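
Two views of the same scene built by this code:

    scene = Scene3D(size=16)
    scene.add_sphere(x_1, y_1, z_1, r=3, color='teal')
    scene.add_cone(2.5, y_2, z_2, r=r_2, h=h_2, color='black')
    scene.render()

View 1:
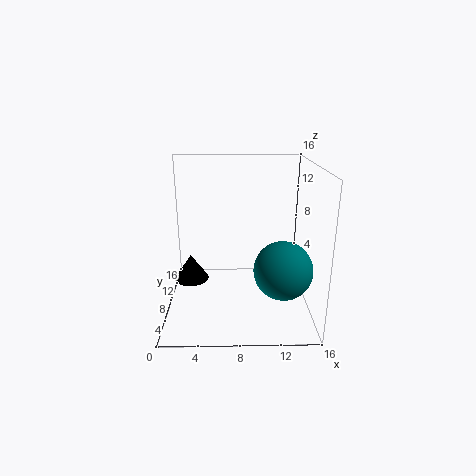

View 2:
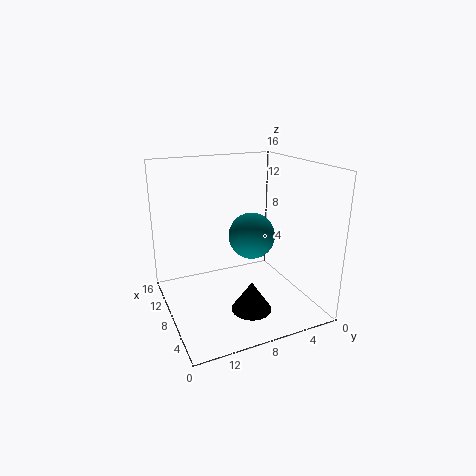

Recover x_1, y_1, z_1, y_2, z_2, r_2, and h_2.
x_1 = 12.5
y_1 = 4
z_1 = 6
y_2 = 9
z_2 = 2.5
r_2 = 2
h_2 = 3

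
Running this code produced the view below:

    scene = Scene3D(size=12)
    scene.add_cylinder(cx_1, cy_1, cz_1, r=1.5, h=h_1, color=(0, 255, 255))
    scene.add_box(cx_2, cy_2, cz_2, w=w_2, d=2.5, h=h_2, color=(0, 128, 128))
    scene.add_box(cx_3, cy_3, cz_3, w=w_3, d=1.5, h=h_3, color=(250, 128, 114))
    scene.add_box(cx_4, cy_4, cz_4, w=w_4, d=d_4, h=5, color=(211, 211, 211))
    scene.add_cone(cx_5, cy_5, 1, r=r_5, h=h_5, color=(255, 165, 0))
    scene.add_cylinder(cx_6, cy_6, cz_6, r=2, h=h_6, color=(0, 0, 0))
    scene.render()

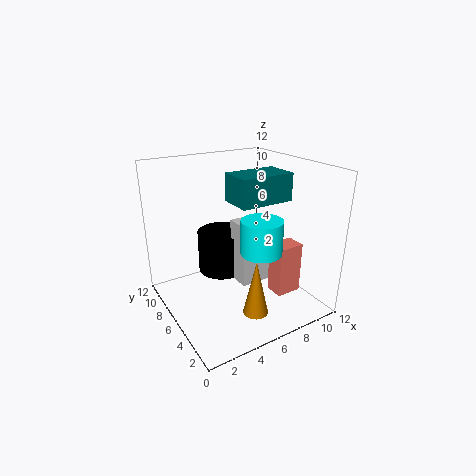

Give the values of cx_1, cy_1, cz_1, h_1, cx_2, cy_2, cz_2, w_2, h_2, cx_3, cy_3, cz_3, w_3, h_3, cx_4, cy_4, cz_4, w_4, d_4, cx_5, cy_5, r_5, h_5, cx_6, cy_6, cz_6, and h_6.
cx_1 = 5.5
cy_1 = 2
cz_1 = 6.5
h_1 = 2.5
cx_2 = 4
cy_2 = 2
cz_2 = 10
w_2 = 4
h_2 = 2
cx_3 = 7
cy_3 = 1.5
cz_3 = 2.5
w_3 = 2
h_3 = 4
cx_4 = 5
cy_4 = 3.5
cz_4 = 3
w_4 = 2.5
d_4 = 2
cx_5 = 5.5
cy_5 = 2.5
r_5 = 1
h_5 = 4.5
cx_6 = 5
cy_6 = 7
cz_6 = 3
h_6 = 3.5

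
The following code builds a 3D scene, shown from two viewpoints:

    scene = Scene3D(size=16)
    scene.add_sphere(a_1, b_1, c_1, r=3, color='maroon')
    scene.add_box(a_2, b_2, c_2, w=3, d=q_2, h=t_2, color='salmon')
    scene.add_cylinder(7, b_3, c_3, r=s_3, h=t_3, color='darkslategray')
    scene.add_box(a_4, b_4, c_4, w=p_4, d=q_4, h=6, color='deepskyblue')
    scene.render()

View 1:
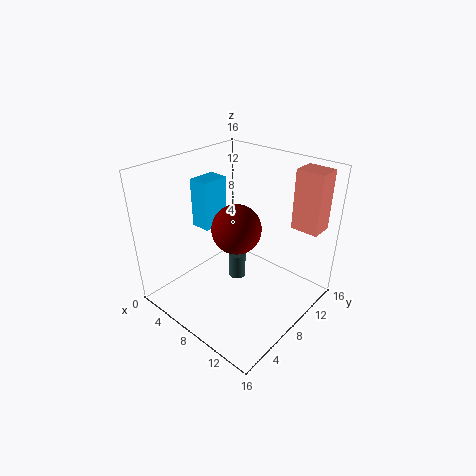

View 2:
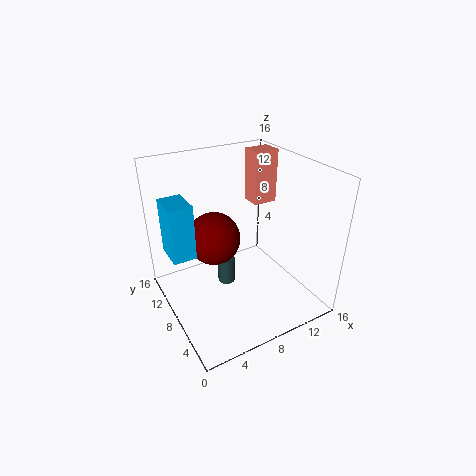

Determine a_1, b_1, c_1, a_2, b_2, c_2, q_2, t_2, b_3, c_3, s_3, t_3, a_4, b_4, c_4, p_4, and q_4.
a_1 = 6, b_1 = 10, c_1 = 7.5, a_2 = 12.5, b_2 = 11.5, c_2 = 9.5, q_2 = 2.5, t_2 = 6.5, b_3 = 9, c_3 = 2, s_3 = 1, t_3 = 3, a_4 = 0.5, b_4 = 8, c_4 = 7, p_4 = 2.5, q_4 = 3.5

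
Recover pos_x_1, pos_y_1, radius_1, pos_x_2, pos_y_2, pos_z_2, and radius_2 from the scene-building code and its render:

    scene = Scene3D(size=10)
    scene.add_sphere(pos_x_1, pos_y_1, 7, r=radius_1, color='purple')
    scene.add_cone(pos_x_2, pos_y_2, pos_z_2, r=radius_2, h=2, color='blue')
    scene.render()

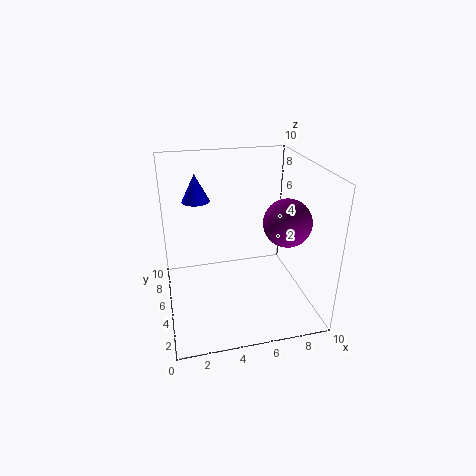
pos_x_1 = 7.5, pos_y_1 = 2.5, radius_1 = 1.5, pos_x_2 = 2.5, pos_y_2 = 7.5, pos_z_2 = 7, radius_2 = 1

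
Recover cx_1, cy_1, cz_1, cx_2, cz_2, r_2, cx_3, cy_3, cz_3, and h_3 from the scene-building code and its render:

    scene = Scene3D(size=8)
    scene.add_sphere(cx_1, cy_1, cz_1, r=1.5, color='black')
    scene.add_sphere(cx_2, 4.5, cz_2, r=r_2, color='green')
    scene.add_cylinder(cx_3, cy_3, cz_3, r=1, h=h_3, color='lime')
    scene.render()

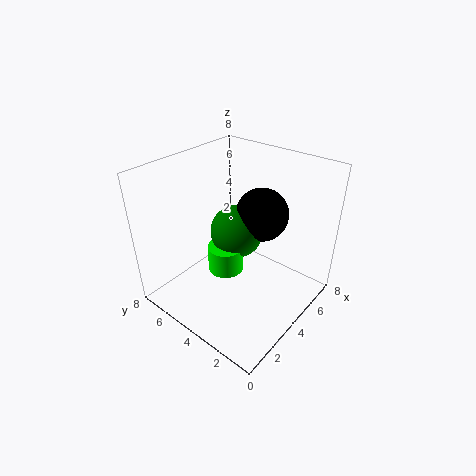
cx_1 = 5.5
cy_1 = 3.5
cz_1 = 5
cx_2 = 4.5
cz_2 = 4
r_2 = 1.5
cx_3 = 3.5
cy_3 = 4.5
cz_3 = 2
h_3 = 1.5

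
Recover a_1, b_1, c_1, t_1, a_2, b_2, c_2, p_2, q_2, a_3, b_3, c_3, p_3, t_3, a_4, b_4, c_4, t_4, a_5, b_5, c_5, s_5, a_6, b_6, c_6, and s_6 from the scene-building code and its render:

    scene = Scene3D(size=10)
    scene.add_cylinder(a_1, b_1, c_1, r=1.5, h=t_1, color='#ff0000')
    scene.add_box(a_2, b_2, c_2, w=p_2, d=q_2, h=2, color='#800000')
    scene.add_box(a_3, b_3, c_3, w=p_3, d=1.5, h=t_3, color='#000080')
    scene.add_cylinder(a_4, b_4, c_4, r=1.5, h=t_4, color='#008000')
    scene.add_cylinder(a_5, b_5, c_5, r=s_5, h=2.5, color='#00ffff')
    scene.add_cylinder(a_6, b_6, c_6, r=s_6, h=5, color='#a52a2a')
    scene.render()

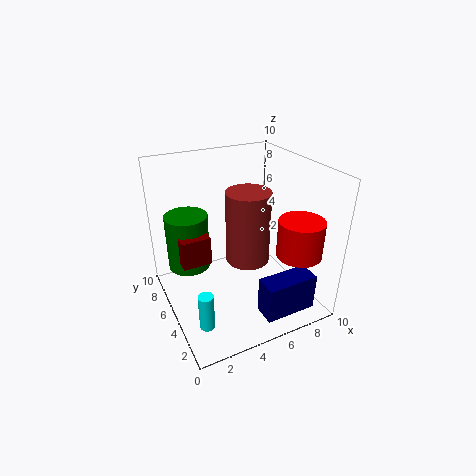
a_1 = 8; b_1 = 2; c_1 = 4.5; t_1 = 2.5; a_2 = 1; b_2 = 5; c_2 = 3.5; p_2 = 2; q_2 = 1; a_3 = 5; b_3 = 0.5; c_3 = 1; p_3 = 3.5; t_3 = 2.5; a_4 = 2; b_4 = 7; c_4 = 2.5; t_4 = 4; a_5 = 1.5; b_5 = 2.5; c_5 = 0.5; s_5 = 0.5; a_6 = 5.5; b_6 = 4.5; c_6 = 3.5; s_6 = 1.5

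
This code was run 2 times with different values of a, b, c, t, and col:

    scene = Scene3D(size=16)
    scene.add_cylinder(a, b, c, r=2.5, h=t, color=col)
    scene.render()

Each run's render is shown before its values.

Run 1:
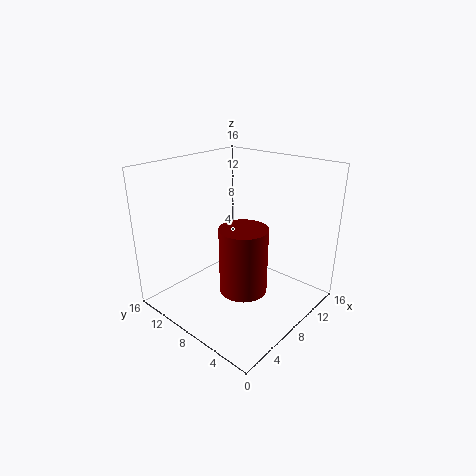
a = 6
b = 5.5
c = 3.5
t = 7
col = 'maroon'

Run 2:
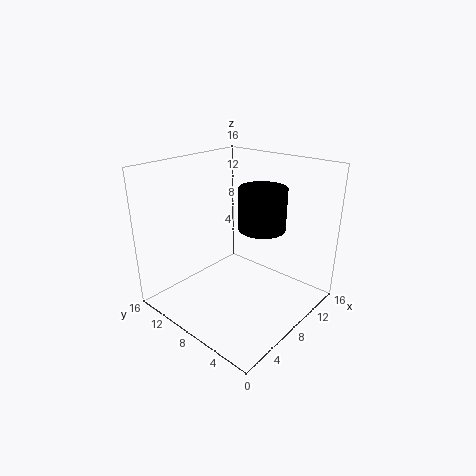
a = 9
b = 5.5
c = 9.5
t = 4.5
col = 'black'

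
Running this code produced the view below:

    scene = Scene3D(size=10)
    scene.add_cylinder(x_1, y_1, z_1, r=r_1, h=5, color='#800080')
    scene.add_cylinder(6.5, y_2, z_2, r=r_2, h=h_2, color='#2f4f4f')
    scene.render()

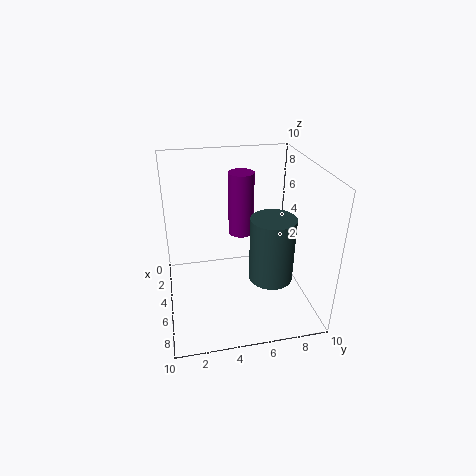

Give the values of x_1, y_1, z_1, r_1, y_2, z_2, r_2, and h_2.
x_1 = 1.5, y_1 = 6, z_1 = 3.5, r_1 = 1, y_2 = 7, z_2 = 2.5, r_2 = 1.5, h_2 = 4.5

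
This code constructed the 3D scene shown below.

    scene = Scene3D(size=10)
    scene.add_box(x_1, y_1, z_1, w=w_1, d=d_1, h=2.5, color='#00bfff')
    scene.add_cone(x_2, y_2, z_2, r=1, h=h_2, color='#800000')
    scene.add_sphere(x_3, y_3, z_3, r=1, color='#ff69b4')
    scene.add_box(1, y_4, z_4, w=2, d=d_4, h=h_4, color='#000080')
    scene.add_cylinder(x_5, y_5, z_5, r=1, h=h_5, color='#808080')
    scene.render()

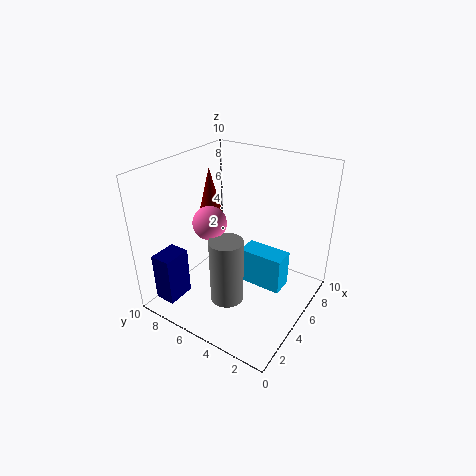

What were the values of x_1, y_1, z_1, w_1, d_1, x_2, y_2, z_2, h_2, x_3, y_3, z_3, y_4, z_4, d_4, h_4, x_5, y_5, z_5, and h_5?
x_1 = 4.5, y_1 = 1.5, z_1 = 2, w_1 = 1.5, d_1 = 3, x_2 = 6.5, y_2 = 8.5, z_2 = 5, h_2 = 4, x_3 = 2, y_3 = 5, z_3 = 7.5, y_4 = 8, z_4 = 0.5, d_4 = 1.5, h_4 = 3.5, x_5 = 1.5, y_5 = 3.5, z_5 = 3, h_5 = 4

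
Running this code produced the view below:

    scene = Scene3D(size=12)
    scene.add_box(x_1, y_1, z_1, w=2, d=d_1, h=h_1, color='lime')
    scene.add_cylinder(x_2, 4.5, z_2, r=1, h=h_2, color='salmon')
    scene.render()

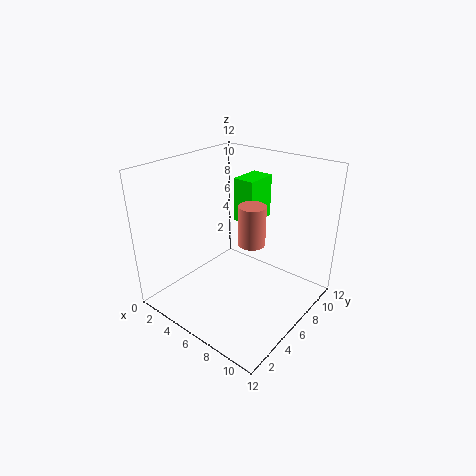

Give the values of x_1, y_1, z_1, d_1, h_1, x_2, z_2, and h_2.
x_1 = 3.5, y_1 = 8.5, z_1 = 6, d_1 = 3, h_1 = 4, x_2 = 8.5, z_2 = 7, h_2 = 3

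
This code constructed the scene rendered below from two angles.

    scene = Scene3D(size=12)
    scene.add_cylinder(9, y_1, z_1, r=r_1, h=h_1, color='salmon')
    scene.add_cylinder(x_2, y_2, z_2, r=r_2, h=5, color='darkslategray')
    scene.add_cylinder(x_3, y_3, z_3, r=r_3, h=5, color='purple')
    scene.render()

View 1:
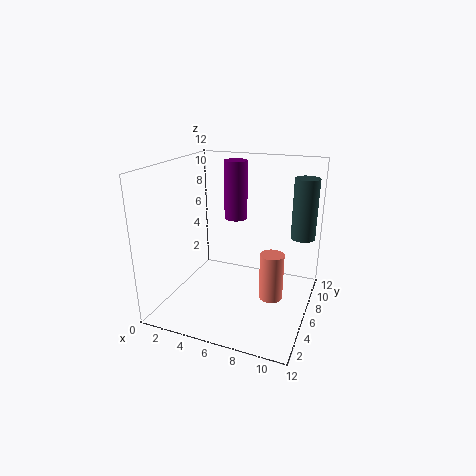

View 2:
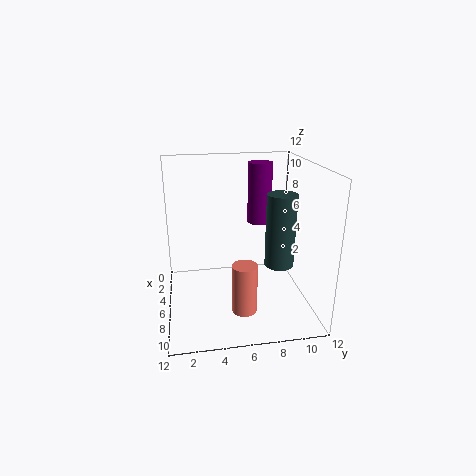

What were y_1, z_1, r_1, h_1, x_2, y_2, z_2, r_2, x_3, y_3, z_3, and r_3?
y_1 = 6
z_1 = 1
r_1 = 1
h_1 = 4
x_2 = 11
y_2 = 8
z_2 = 6
r_2 = 1
x_3 = 5
y_3 = 8
z_3 = 7
r_3 = 1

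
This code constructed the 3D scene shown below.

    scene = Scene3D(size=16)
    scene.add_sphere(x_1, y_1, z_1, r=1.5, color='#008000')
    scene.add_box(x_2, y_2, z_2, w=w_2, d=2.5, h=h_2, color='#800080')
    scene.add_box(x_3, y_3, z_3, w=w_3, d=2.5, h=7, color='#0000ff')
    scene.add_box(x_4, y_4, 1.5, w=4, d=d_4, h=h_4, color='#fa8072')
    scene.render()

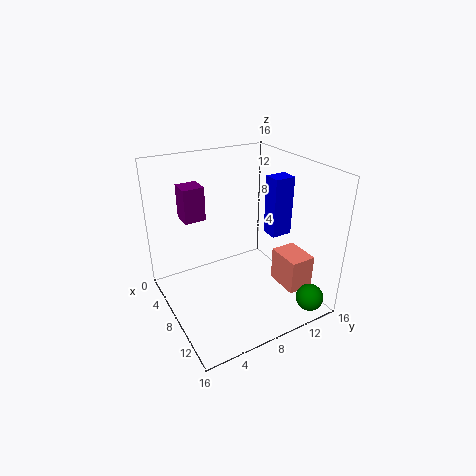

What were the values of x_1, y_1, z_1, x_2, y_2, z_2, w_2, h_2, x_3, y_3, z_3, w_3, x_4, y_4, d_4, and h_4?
x_1 = 14.5; y_1 = 13.5; z_1 = 2; x_2 = 1.5; y_2 = 3.5; z_2 = 9; w_2 = 2.5; h_2 = 4; x_3 = 6.5; y_3 = 12.5; z_3 = 7; w_3 = 2; x_4 = 8.5; y_4 = 12.5; d_4 = 3; h_4 = 4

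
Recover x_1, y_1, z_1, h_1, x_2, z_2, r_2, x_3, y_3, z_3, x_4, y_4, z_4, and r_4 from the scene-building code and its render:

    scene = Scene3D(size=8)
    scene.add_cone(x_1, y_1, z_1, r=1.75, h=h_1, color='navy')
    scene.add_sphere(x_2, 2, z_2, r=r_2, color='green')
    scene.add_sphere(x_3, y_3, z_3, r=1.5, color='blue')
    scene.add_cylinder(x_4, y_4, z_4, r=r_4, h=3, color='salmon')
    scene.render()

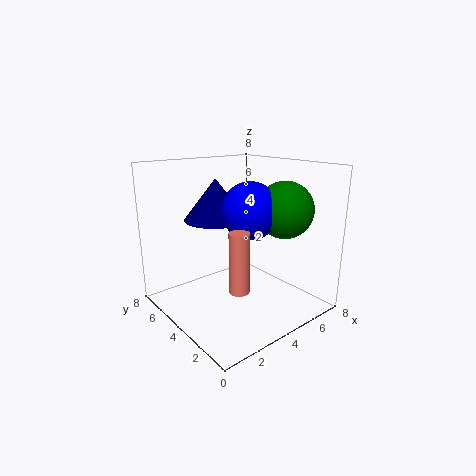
x_1 = 3.25
y_1 = 5
z_1 = 5
h_1 = 2.25
x_2 = 5.5
z_2 = 5.75
r_2 = 1.5
x_3 = 4
y_3 = 3
z_3 = 5.75
x_4 = 2.25
y_4 = 1.75
z_4 = 2.25
r_4 = 0.5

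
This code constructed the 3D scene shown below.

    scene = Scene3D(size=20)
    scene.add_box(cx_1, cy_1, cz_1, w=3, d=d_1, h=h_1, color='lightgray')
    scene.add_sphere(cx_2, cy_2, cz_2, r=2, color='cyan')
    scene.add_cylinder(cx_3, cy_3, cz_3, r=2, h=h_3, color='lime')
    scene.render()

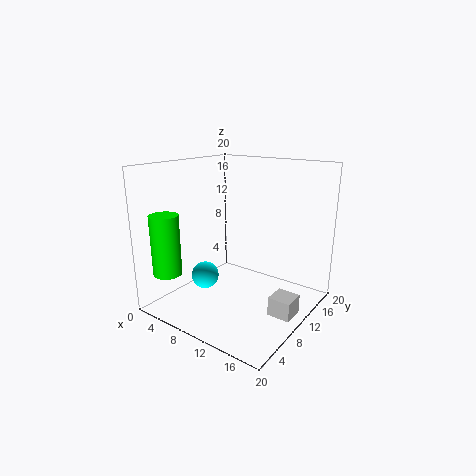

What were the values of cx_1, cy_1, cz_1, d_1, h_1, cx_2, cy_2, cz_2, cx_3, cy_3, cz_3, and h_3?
cx_1 = 16.5, cy_1 = 7.5, cz_1 = 1.5, d_1 = 3, h_1 = 2.5, cx_2 = 5, cy_2 = 8.5, cz_2 = 3.5, cx_3 = 2.5, cy_3 = 3.5, cz_3 = 5, h_3 = 8.5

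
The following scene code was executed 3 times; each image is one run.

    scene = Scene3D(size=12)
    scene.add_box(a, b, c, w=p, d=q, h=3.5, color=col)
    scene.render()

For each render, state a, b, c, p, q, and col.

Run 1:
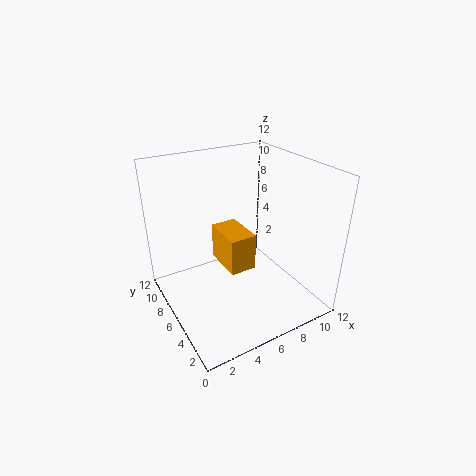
a = 6
b = 7
c = 1.5
p = 2.5
q = 4
col = 'orange'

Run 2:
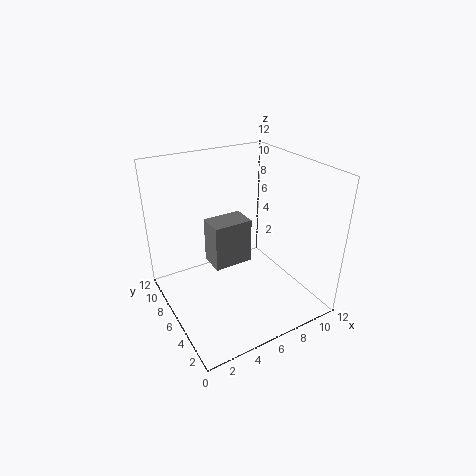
a = 3
b = 4
c = 5
p = 3
q = 2
col = 'gray'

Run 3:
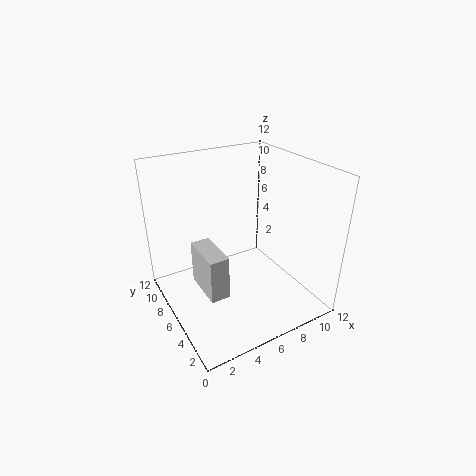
a = 2
b = 3
c = 3
p = 1.5
q = 3.5
col = 'lightgray'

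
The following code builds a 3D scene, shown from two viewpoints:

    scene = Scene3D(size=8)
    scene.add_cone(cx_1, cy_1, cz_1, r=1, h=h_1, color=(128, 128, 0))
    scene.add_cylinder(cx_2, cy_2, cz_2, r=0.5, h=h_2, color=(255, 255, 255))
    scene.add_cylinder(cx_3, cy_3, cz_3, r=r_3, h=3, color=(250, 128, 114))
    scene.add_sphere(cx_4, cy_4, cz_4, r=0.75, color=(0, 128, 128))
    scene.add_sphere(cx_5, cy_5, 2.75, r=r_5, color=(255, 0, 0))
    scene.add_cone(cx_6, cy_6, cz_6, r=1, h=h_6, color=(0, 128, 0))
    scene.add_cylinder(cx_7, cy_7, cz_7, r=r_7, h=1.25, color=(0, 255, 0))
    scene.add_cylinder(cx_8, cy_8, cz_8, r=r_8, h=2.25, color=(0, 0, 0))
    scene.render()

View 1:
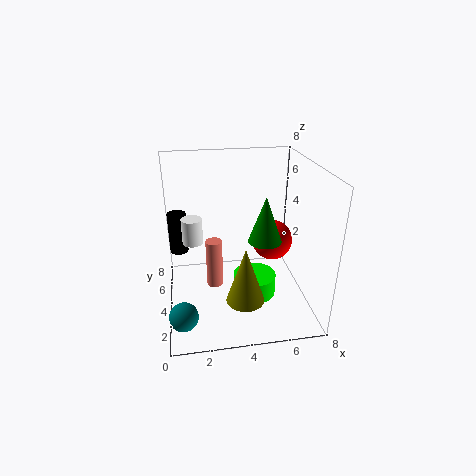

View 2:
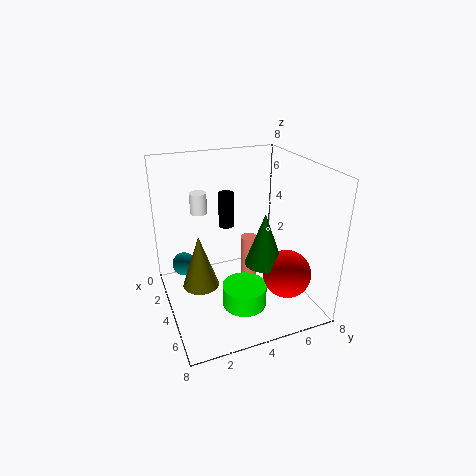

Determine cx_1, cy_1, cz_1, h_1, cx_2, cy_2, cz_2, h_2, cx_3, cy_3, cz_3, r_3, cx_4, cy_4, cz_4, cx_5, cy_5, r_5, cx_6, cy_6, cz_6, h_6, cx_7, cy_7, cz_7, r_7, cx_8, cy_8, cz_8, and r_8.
cx_1 = 4; cy_1 = 1.75; cz_1 = 1.5; h_1 = 3; cx_2 = 1.5; cy_2 = 2.5; cz_2 = 4.75; h_2 = 1.25; cx_3 = 2.75; cy_3 = 5.25; cz_3 = 0.25; r_3 = 0.5; cx_4 = 0.75; cy_4 = 1.5; cz_4 = 1; cx_5 = 6.5; cy_5 = 5.75; r_5 = 1.25; cx_6 = 5.75; cy_6 = 4.75; cz_6 = 3.25; h_6 = 2.75; cx_7 = 5; cy_7 = 4; cz_7 = 0.25; r_7 = 1.25; cx_8 = 0.75; cy_8 = 4.5; cz_8 = 3.25; r_8 = 0.5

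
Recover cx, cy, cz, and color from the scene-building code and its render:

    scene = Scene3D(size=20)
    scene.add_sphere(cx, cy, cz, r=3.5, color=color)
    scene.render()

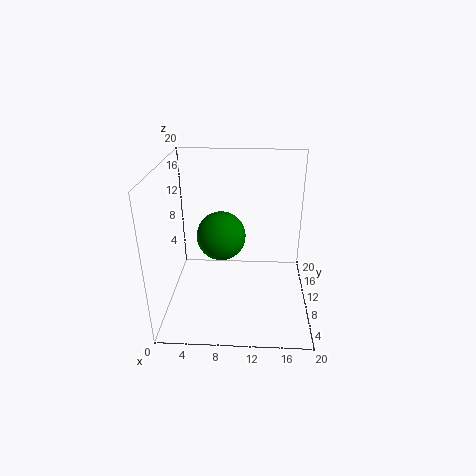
cx = 7.5, cy = 11.5, cz = 9.5, color = 'green'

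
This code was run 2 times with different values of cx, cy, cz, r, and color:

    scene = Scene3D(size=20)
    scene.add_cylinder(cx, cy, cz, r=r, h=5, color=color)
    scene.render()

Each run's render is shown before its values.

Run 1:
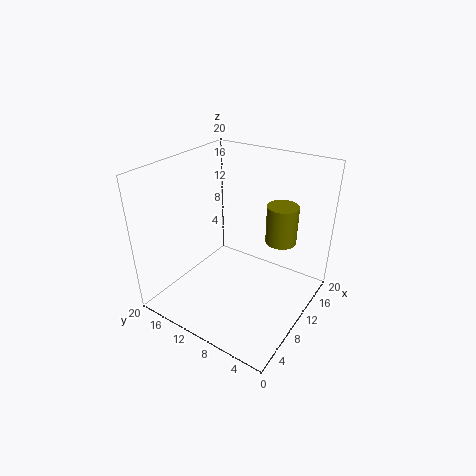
cx = 11, cy = 4, cz = 11, r = 2, color = 'olive'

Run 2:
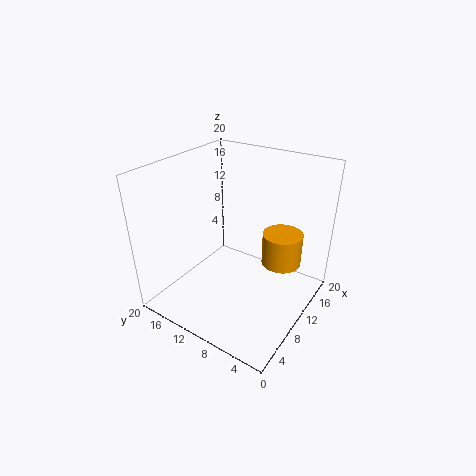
cx = 16, cy = 6, cz = 4, r = 3, color = 'orange'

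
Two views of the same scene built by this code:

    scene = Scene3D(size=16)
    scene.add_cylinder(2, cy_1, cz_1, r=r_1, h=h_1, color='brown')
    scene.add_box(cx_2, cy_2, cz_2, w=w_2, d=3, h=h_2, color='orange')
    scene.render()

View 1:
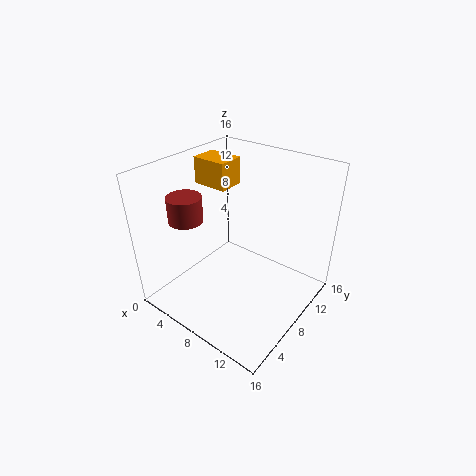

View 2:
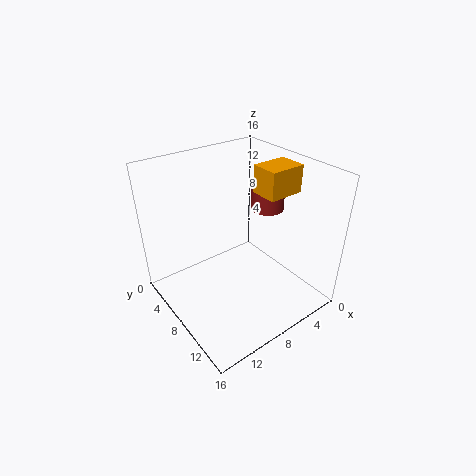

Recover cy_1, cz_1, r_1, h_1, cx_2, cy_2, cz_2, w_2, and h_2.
cy_1 = 6, cz_1 = 9, r_1 = 2, h_1 = 3, cx_2 = 2, cy_2 = 8, cz_2 = 13, w_2 = 4, h_2 = 3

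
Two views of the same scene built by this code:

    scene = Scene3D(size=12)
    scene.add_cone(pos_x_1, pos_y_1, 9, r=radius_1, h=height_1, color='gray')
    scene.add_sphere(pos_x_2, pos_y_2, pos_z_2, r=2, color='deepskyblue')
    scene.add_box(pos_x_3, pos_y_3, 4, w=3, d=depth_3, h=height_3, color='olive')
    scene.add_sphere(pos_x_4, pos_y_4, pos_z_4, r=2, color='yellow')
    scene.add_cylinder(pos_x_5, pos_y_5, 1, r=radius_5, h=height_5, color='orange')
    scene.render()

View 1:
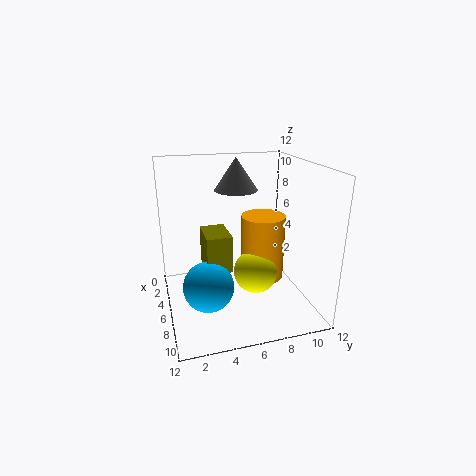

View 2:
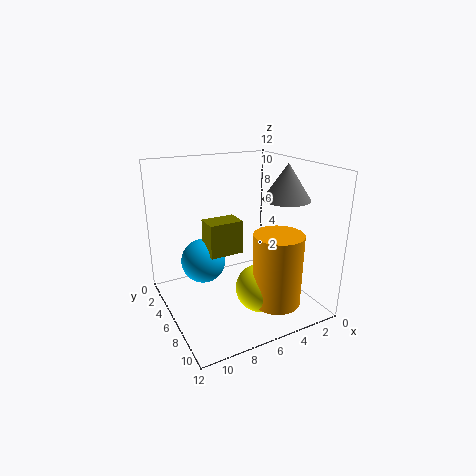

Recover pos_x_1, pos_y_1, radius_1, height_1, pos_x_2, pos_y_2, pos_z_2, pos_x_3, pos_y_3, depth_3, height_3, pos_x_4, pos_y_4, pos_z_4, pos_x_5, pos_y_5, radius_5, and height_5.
pos_x_1 = 2
pos_y_1 = 7
radius_1 = 2
height_1 = 3
pos_x_2 = 8
pos_y_2 = 3
pos_z_2 = 3
pos_x_3 = 5
pos_y_3 = 3
depth_3 = 2
height_3 = 3
pos_x_4 = 5
pos_y_4 = 8
pos_z_4 = 2
pos_x_5 = 4
pos_y_5 = 9
radius_5 = 2
height_5 = 6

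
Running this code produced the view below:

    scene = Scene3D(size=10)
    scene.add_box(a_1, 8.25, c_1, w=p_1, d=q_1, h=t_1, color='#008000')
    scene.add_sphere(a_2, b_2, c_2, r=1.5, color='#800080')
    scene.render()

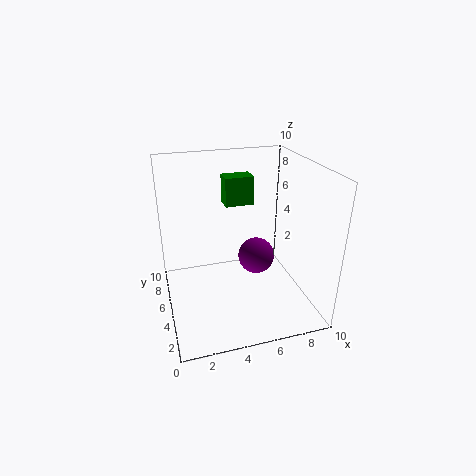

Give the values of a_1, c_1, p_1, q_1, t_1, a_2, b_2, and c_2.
a_1 = 5; c_1 = 6; p_1 = 2.25; q_1 = 1.5; t_1 = 2.25; a_2 = 7.5; b_2 = 8; c_2 = 1.5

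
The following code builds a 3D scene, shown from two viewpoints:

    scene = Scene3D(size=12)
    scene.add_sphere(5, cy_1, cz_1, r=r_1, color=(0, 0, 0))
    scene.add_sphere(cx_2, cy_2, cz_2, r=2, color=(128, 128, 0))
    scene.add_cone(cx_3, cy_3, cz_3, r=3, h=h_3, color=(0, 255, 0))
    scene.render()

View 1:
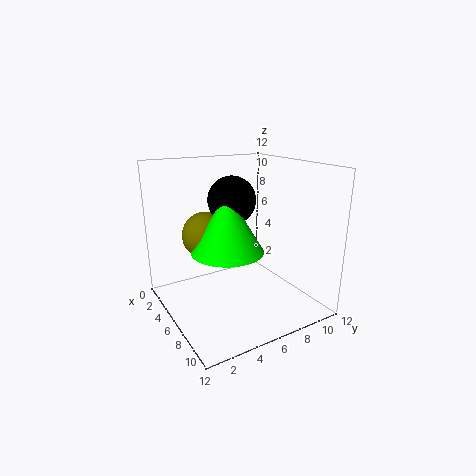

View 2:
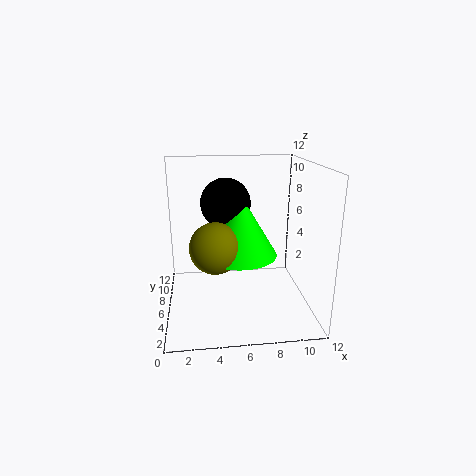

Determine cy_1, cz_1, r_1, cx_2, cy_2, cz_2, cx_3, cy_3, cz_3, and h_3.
cy_1 = 6; cz_1 = 9; r_1 = 2; cx_2 = 4; cy_2 = 4; cz_2 = 6; cx_3 = 6; cy_3 = 5; cz_3 = 5; h_3 = 5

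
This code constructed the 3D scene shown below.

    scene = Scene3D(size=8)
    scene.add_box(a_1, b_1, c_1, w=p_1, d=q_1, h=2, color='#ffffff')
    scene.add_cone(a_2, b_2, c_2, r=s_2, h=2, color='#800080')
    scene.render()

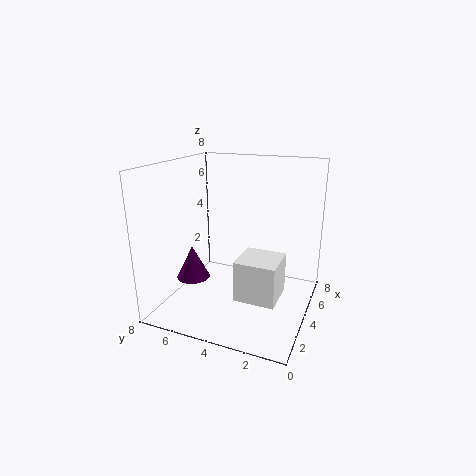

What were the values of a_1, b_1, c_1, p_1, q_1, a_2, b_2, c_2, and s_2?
a_1 = 1, b_1 = 1, c_1 = 2, p_1 = 2, q_1 = 2, a_2 = 4, b_2 = 7, c_2 = 1, s_2 = 1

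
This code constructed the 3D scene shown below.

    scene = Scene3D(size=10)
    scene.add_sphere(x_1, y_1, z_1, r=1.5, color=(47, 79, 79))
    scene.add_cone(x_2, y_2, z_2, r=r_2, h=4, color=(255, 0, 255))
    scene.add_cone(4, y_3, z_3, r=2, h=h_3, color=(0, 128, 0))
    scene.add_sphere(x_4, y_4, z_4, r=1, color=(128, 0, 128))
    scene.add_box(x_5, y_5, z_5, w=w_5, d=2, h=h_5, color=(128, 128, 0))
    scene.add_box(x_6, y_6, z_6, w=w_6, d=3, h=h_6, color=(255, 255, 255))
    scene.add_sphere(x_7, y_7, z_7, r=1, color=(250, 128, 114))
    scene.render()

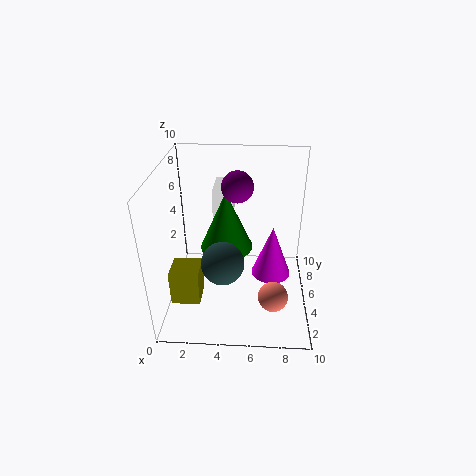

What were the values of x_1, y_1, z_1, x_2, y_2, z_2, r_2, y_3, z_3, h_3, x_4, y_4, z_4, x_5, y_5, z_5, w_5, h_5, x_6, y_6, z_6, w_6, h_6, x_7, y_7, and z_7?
x_1 = 4
y_1 = 4
z_1 = 3.5
x_2 = 7.5
y_2 = 6.5
z_2 = 1
r_2 = 1.5
y_3 = 7
z_3 = 3
h_3 = 4.5
x_4 = 5
y_4 = 4.5
z_4 = 9
x_5 = 0.5
y_5 = 2.5
z_5 = 1
w_5 = 2
h_5 = 2.5
x_6 = 3
y_6 = 7
z_6 = 5.5
w_6 = 1.5
h_6 = 2
x_7 = 7.5
y_7 = 2.5
z_7 = 2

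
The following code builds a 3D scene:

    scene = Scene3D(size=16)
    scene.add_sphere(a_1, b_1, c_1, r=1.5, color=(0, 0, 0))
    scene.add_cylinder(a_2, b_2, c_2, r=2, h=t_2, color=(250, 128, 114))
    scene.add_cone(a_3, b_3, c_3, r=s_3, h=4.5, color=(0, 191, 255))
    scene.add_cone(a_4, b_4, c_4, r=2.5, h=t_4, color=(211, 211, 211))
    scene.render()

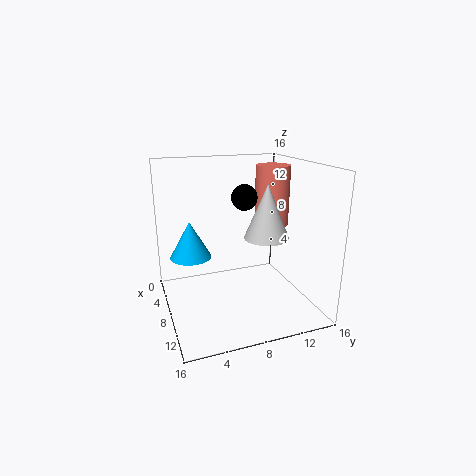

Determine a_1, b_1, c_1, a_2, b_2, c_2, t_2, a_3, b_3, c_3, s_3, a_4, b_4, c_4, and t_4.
a_1 = 6; b_1 = 9.5; c_1 = 12; a_2 = 6; b_2 = 13; c_2 = 8.5; t_2 = 7; a_3 = 3.5; b_3 = 3.5; c_3 = 4.5; s_3 = 2.5; a_4 = 9; b_4 = 11; c_4 = 8; t_4 = 6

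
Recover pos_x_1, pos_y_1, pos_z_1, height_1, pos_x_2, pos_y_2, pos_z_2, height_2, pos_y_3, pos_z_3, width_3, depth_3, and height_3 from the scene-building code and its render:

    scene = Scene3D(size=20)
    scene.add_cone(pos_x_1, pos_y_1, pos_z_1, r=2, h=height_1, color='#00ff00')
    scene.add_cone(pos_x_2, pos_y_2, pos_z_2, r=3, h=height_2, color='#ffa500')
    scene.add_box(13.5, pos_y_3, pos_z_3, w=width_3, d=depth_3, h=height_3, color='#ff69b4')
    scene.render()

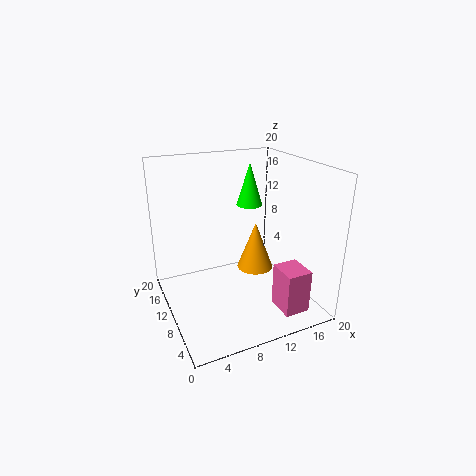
pos_x_1 = 14.5, pos_y_1 = 15.5, pos_z_1 = 12.5, height_1 = 6.5, pos_x_2 = 16, pos_y_2 = 16, pos_z_2 = 1, height_2 = 8, pos_y_3 = 2, pos_z_3 = 1, width_3 = 3.5, depth_3 = 4, height_3 = 6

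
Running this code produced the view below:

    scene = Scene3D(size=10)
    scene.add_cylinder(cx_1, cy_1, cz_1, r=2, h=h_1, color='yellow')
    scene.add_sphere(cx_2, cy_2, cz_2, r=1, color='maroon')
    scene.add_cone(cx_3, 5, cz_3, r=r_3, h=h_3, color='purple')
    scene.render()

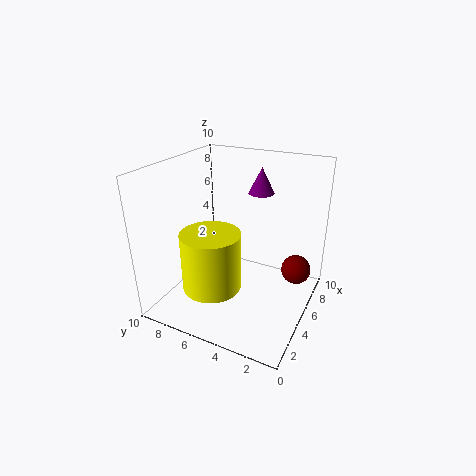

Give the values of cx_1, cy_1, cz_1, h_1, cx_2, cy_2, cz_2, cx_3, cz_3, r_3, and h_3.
cx_1 = 3; cy_1 = 6; cz_1 = 2; h_1 = 4; cx_2 = 6; cy_2 = 1; cz_2 = 3; cx_3 = 9; cz_3 = 7; r_3 = 1; h_3 = 2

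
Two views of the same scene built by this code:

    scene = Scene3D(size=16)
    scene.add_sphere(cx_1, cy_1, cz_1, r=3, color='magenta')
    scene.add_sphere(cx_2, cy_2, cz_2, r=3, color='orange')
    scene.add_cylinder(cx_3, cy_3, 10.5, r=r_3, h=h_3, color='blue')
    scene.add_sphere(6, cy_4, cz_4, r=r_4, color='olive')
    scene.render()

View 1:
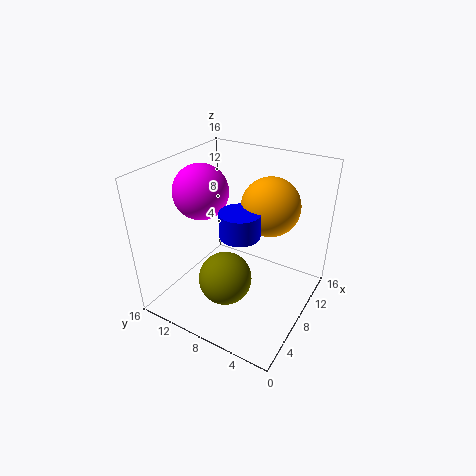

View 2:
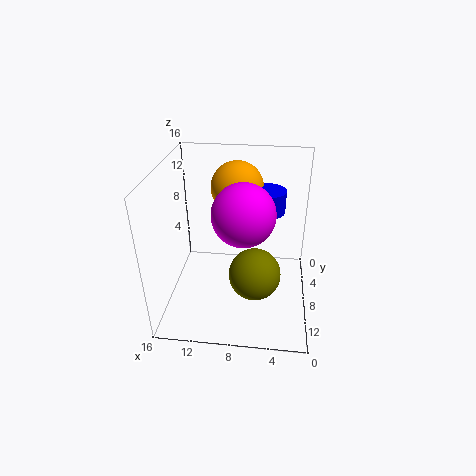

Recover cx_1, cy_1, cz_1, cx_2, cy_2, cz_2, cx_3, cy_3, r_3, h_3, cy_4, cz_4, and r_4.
cx_1 = 7, cy_1 = 12, cz_1 = 13, cx_2 = 8.5, cy_2 = 4.5, cz_2 = 12.5, cx_3 = 5, cy_3 = 6, r_3 = 2, h_3 = 2.5, cy_4 = 8.5, cz_4 = 3.5, r_4 = 3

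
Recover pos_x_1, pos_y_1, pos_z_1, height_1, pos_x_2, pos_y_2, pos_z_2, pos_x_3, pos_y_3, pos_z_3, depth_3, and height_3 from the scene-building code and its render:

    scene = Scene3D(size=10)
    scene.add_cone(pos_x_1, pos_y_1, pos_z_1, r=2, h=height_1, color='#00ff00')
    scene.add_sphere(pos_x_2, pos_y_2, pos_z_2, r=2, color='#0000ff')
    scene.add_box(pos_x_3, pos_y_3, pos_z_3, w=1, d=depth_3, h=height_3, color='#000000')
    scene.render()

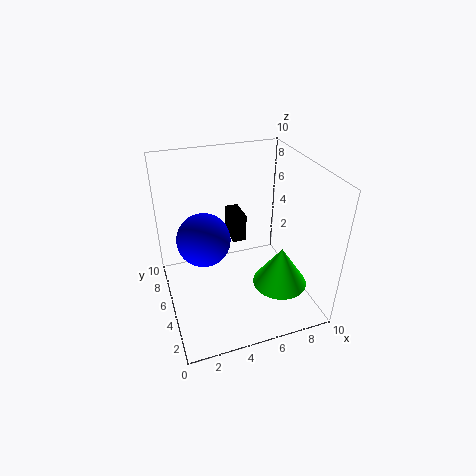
pos_x_1 = 8; pos_y_1 = 4; pos_z_1 = 1; height_1 = 3; pos_x_2 = 3; pos_y_2 = 7; pos_z_2 = 4; pos_x_3 = 5; pos_y_3 = 6; pos_z_3 = 4; depth_3 = 2; height_3 = 2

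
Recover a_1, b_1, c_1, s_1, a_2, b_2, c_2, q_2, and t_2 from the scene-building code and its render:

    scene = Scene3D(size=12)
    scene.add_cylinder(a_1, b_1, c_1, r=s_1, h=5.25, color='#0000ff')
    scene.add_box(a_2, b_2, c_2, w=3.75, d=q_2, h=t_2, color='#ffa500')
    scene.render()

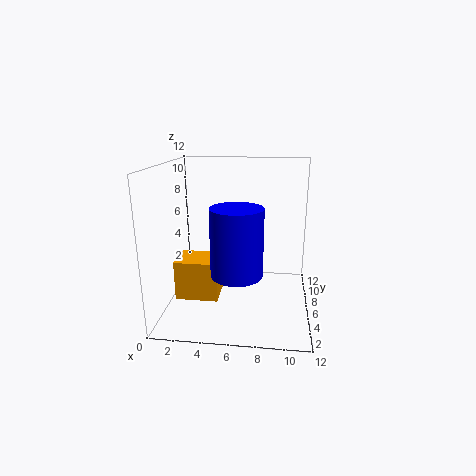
a_1 = 6.25
b_1 = 3.25
c_1 = 4
s_1 = 2
a_2 = 0.5
b_2 = 5.25
c_2 = 0.25
q_2 = 3
t_2 = 3.5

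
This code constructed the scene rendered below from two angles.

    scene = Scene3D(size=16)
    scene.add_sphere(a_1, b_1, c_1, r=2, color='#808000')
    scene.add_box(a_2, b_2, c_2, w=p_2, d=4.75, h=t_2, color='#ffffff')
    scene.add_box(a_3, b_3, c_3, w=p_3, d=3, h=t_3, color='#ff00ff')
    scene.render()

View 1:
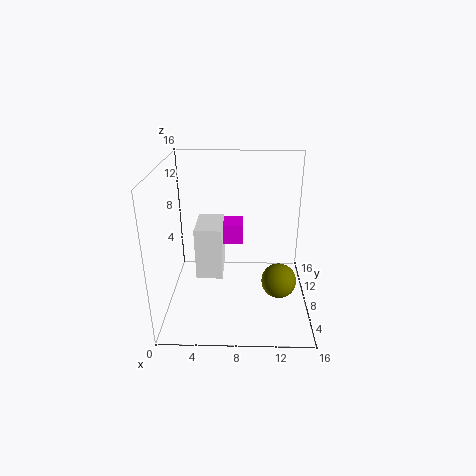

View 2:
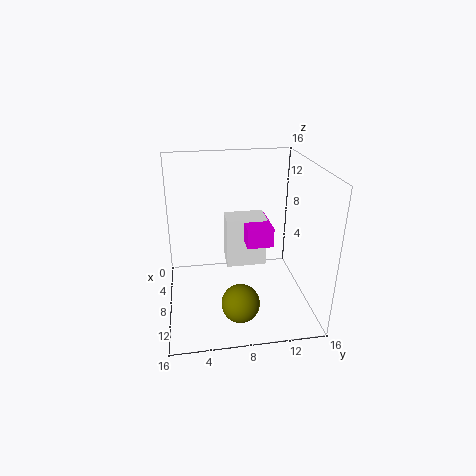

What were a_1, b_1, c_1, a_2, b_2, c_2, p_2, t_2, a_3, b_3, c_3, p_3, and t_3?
a_1 = 12.75
b_1 = 7.5
c_1 = 2.75
a_2 = 3.25
b_2 = 7
c_2 = 3.25
p_2 = 3
t_2 = 6
a_3 = 3.25
b_3 = 9
c_3 = 6.75
p_3 = 5.25
t_3 = 2.25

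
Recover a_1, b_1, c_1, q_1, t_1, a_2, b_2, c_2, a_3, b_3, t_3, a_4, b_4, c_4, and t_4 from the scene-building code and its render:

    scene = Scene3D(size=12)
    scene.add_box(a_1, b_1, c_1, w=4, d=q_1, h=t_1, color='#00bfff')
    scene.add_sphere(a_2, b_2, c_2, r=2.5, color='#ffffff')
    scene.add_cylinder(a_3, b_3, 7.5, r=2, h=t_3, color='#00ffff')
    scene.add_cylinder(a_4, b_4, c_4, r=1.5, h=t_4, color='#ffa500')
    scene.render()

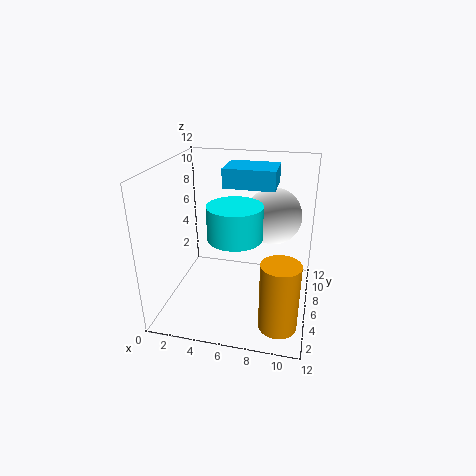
a_1 = 5; b_1 = 5; c_1 = 10.5; q_1 = 3; t_1 = 1.5; a_2 = 8.5; b_2 = 9; c_2 = 7; a_3 = 6.5; b_3 = 3; t_3 = 2.5; a_4 = 10; b_4 = 2.5; c_4 = 0.5; t_4 = 5.5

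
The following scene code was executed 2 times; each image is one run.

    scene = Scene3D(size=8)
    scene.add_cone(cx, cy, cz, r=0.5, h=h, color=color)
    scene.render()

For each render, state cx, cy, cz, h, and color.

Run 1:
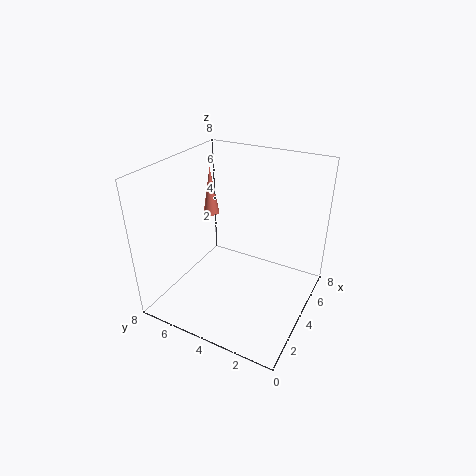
cx = 6; cy = 7; cz = 4; h = 3; color = 'salmon'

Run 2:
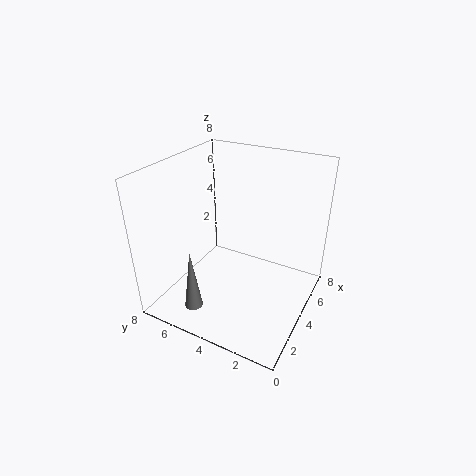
cx = 1.5; cy = 5.5; cz = 0.5; h = 3.5; color = 'gray'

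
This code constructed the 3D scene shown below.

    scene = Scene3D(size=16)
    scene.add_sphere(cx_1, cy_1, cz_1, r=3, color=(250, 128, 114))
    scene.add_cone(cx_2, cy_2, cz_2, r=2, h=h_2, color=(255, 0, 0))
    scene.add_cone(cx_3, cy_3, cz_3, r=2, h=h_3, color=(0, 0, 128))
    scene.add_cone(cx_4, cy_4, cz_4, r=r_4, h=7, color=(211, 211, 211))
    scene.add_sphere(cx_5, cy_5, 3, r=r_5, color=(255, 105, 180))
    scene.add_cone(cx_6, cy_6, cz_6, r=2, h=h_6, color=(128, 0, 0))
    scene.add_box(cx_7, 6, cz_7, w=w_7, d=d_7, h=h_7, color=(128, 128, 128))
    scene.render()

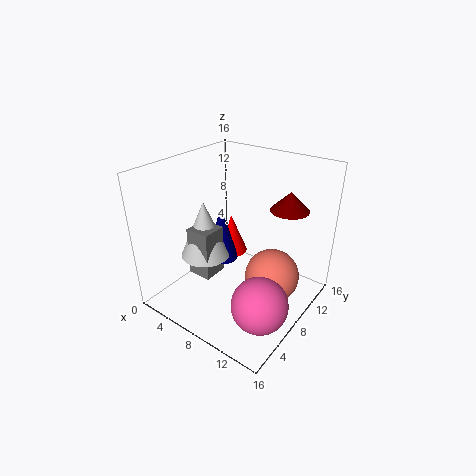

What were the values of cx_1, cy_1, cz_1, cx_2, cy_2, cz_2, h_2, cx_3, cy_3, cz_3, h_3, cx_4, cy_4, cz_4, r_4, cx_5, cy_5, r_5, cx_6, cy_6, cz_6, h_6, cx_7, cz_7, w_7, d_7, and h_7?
cx_1 = 12; cy_1 = 9; cz_1 = 4; cx_2 = 4; cy_2 = 12; cz_2 = 3; h_2 = 5; cx_3 = 4; cy_3 = 10; cz_3 = 3; h_3 = 7; cx_4 = 3; cy_4 = 8; cz_4 = 4; r_4 = 3; cx_5 = 13; cy_5 = 5; r_5 = 3; cx_6 = 13; cy_6 = 10; cz_6 = 12; h_6 = 2; cx_7 = 2; cz_7 = 2; w_7 = 3; d_7 = 3; h_7 = 6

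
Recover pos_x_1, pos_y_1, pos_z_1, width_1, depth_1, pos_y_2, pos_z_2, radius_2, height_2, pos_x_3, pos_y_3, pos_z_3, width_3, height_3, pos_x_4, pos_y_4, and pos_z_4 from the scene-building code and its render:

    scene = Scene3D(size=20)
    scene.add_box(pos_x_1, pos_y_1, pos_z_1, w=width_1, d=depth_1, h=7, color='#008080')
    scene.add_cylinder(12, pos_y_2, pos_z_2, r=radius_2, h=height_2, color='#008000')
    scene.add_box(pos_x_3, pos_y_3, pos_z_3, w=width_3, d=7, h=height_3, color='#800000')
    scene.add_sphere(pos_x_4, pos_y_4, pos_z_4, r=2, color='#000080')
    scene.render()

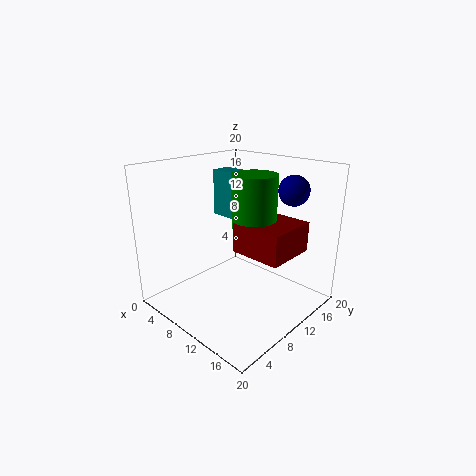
pos_x_1 = 2
pos_y_1 = 13
pos_z_1 = 11
width_1 = 4
depth_1 = 3
pos_y_2 = 11
pos_z_2 = 12
radius_2 = 3
height_2 = 7
pos_x_3 = 11
pos_y_3 = 8
pos_z_3 = 9
width_3 = 7
height_3 = 4
pos_x_4 = 16
pos_y_4 = 14
pos_z_4 = 17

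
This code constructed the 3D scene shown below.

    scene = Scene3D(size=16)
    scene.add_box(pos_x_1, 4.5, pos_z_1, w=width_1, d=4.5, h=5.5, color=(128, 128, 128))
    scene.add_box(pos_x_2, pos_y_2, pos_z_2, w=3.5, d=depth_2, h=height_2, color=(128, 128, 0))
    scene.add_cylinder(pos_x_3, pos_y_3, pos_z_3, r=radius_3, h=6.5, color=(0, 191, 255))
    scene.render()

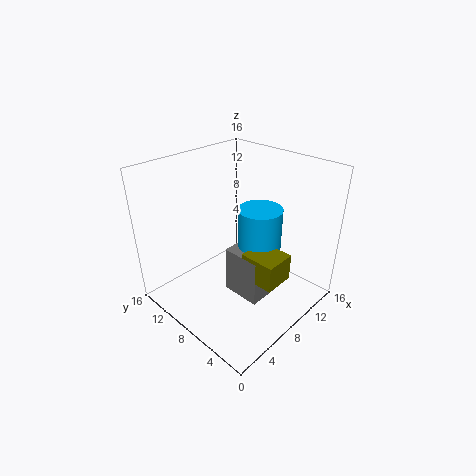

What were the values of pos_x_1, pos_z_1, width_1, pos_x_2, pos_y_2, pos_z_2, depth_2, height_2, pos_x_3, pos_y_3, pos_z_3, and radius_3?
pos_x_1 = 7, pos_z_1 = 1, width_1 = 4, pos_x_2 = 7, pos_y_2 = 2.5, pos_z_2 = 4, depth_2 = 4, height_2 = 3, pos_x_3 = 10.5, pos_y_3 = 7, pos_z_3 = 4.5, radius_3 = 2.5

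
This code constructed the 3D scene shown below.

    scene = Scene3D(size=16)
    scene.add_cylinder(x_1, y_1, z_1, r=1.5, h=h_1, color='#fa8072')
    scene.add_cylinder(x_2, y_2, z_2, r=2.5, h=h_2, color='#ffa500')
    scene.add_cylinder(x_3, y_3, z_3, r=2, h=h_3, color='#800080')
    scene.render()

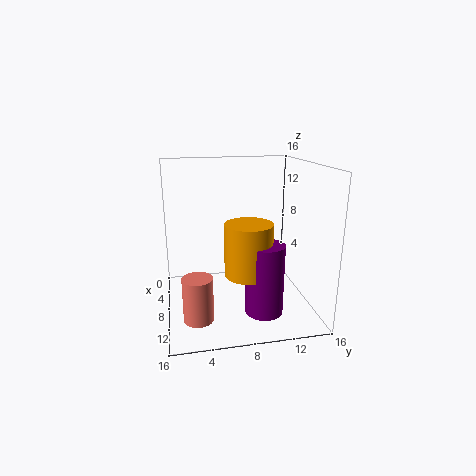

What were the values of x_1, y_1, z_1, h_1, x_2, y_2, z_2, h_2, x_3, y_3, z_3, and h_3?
x_1 = 13, y_1 = 3, z_1 = 1.5, h_1 = 4.5, x_2 = 11, y_2 = 8.5, z_2 = 5, h_2 = 5.5, x_3 = 12, y_3 = 10, z_3 = 1, h_3 = 7.5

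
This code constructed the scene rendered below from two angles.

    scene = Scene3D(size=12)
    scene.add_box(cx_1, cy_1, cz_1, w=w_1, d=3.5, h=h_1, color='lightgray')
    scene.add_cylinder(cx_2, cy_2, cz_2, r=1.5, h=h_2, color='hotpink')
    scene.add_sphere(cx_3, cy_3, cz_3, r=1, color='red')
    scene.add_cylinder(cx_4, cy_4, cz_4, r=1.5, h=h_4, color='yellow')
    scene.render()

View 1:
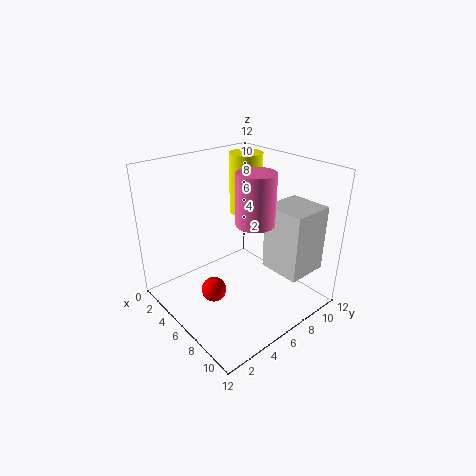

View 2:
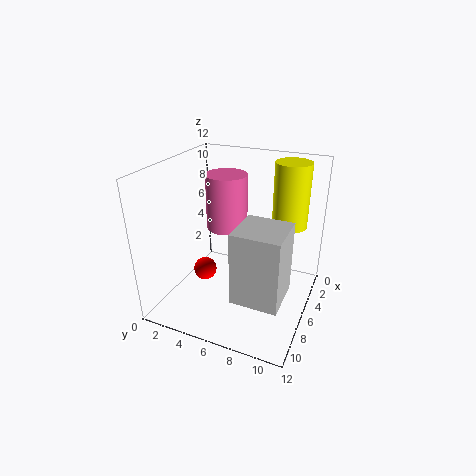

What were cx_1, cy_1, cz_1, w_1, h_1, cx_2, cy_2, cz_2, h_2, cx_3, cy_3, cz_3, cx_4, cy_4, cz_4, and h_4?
cx_1 = 7.5; cy_1 = 7.5; cz_1 = 3.5; w_1 = 3.5; h_1 = 5.5; cx_2 = 8; cy_2 = 6; cz_2 = 8; h_2 = 4; cx_3 = 6.5; cy_3 = 3; cz_3 = 2.5; cx_4 = 3; cy_4 = 9.5; cz_4 = 6.5; h_4 = 5.5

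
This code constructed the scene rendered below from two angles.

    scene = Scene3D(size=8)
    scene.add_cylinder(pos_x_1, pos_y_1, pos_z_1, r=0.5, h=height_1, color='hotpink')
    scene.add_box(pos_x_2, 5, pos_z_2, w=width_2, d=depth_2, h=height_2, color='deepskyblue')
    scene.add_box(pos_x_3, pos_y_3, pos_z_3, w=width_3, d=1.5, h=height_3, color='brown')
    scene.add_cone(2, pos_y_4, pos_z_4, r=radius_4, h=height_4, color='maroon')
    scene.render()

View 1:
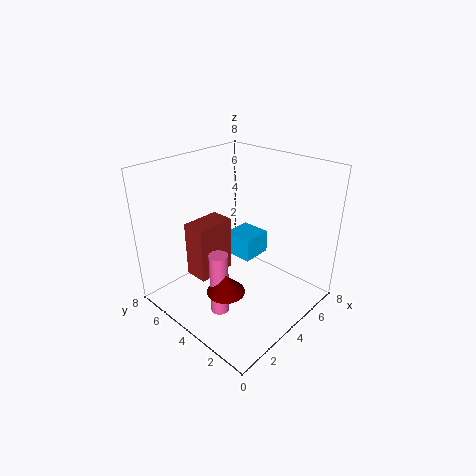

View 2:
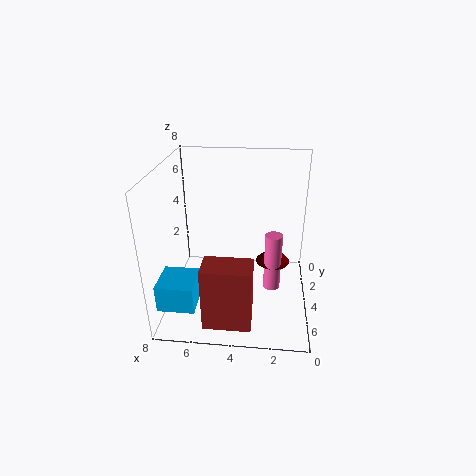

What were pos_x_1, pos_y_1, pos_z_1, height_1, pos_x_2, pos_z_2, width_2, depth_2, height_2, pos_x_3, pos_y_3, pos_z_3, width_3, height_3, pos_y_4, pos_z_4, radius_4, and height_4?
pos_x_1 = 2, pos_y_1 = 3.5, pos_z_1 = 0.5, height_1 = 3.5, pos_x_2 = 6, pos_z_2 = 1, width_2 = 2, depth_2 = 2, height_2 = 1.5, pos_x_3 = 3, pos_y_3 = 6, pos_z_3 = 0.5, width_3 = 2.5, height_3 = 3.5, pos_y_4 = 3, pos_z_4 = 2, radius_4 = 1, height_4 = 1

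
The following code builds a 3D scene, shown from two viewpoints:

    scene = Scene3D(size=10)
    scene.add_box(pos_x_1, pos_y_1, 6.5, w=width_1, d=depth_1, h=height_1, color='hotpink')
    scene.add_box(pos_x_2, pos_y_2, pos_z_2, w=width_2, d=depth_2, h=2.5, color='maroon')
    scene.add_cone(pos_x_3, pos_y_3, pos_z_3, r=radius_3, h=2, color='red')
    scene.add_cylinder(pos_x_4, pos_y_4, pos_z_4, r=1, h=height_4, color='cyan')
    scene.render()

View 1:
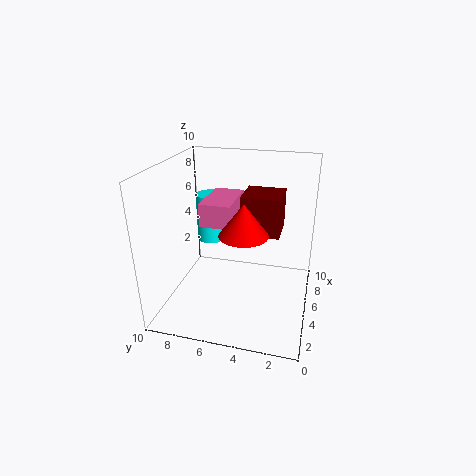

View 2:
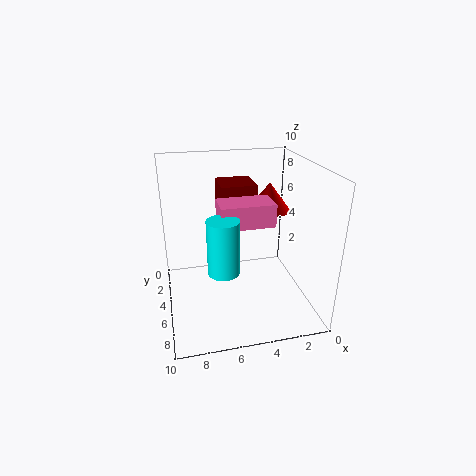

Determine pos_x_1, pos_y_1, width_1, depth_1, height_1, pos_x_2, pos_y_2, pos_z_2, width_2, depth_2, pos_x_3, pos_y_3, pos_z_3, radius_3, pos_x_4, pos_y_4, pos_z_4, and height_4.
pos_x_1 = 3; pos_y_1 = 5; width_1 = 3.5; depth_1 = 2; height_1 = 1.5; pos_x_2 = 3.5; pos_y_2 = 2; pos_z_2 = 6; width_2 = 2.5; depth_2 = 2.5; pos_x_3 = 2.5; pos_y_3 = 4; pos_z_3 = 6.5; radius_3 = 1.5; pos_x_4 = 6.5; pos_y_4 = 7.5; pos_z_4 = 4; height_4 = 3.5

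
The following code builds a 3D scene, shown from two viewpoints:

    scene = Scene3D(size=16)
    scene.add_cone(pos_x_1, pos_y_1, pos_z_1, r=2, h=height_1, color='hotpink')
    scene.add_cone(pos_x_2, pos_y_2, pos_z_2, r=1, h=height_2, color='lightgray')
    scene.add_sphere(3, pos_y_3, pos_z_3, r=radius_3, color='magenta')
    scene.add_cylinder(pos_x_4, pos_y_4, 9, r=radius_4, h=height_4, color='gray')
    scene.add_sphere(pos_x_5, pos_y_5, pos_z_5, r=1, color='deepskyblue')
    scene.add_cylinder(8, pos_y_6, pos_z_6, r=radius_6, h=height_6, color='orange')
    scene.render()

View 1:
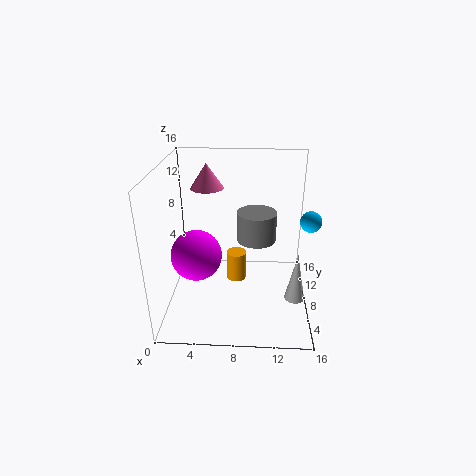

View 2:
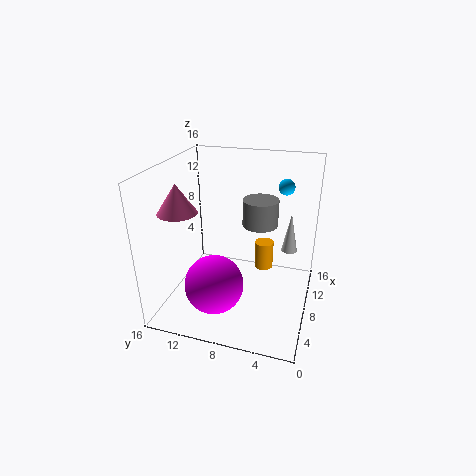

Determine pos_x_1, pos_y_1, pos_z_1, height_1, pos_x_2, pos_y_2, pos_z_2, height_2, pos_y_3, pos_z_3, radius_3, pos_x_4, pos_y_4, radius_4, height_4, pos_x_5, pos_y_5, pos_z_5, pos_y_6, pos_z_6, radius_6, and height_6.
pos_x_1 = 4, pos_y_1 = 13, pos_z_1 = 12, height_1 = 3, pos_x_2 = 14, pos_y_2 = 3, pos_z_2 = 4, height_2 = 5, pos_y_3 = 9, pos_z_3 = 5, radius_3 = 3, pos_x_4 = 10, pos_y_4 = 6, radius_4 = 2, height_4 = 3, pos_x_5 = 15, pos_y_5 = 4, pos_z_5 = 12, pos_y_6 = 5, pos_z_6 = 5, radius_6 = 1, height_6 = 3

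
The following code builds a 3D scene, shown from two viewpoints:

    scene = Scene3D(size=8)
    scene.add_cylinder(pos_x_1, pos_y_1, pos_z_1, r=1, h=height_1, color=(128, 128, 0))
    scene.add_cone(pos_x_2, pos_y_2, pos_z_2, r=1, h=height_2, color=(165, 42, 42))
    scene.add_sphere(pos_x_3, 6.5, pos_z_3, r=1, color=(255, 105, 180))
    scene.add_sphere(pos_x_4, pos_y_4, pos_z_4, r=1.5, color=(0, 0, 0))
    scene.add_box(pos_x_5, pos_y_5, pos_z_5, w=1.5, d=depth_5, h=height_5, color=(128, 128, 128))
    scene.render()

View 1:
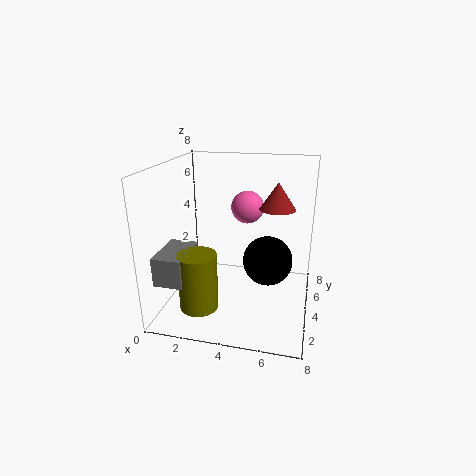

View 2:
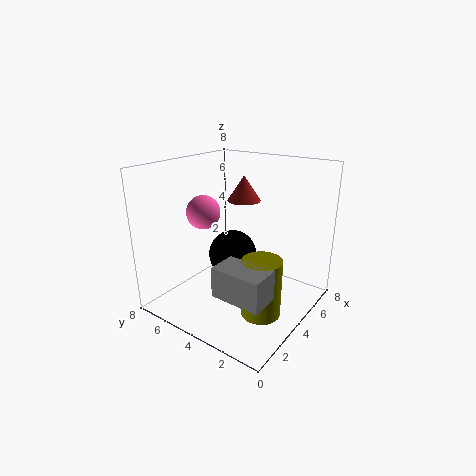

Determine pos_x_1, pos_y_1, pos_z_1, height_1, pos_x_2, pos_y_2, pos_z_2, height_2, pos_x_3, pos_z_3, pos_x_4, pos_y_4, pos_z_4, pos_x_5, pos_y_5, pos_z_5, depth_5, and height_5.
pos_x_1 = 2.5
pos_y_1 = 1.5
pos_z_1 = 1
height_1 = 3
pos_x_2 = 6
pos_y_2 = 5
pos_z_2 = 5.5
height_2 = 1.5
pos_x_3 = 4
pos_z_3 = 5
pos_x_4 = 5.5
pos_y_4 = 5.5
pos_z_4 = 2
pos_x_5 = 0.5
pos_y_5 = 0.5
pos_z_5 = 2.5
depth_5 = 2.5
height_5 = 1.5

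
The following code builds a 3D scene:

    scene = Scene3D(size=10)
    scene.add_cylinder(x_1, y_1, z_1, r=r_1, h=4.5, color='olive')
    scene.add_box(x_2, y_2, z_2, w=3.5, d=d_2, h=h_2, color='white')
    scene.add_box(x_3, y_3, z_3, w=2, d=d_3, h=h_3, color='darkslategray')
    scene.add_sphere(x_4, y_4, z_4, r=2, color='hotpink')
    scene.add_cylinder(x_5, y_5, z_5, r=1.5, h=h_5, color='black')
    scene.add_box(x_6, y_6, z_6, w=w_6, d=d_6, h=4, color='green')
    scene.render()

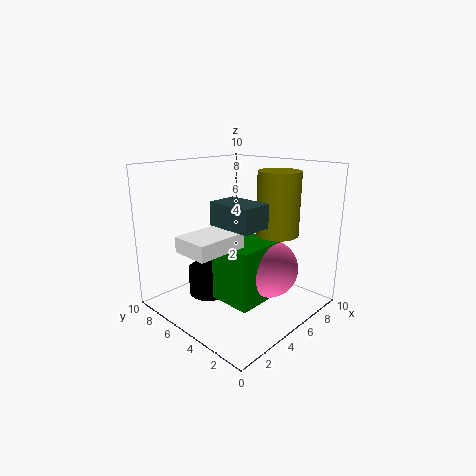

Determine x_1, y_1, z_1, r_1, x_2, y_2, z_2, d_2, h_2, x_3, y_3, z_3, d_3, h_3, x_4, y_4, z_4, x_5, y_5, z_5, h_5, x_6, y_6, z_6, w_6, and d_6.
x_1 = 7.5
y_1 = 3.5
z_1 = 5
r_1 = 1.5
x_2 = 0.5
y_2 = 3.5
z_2 = 5
d_2 = 2.5
h_2 = 1
x_3 = 2.5
y_3 = 2
z_3 = 6.5
d_3 = 3
h_3 = 1.5
x_4 = 6
y_4 = 3
z_4 = 3
x_5 = 4
y_5 = 7
z_5 = 0.5
h_5 = 2
x_6 = 3
y_6 = 2.5
z_6 = 1
w_6 = 3.5
d_6 = 3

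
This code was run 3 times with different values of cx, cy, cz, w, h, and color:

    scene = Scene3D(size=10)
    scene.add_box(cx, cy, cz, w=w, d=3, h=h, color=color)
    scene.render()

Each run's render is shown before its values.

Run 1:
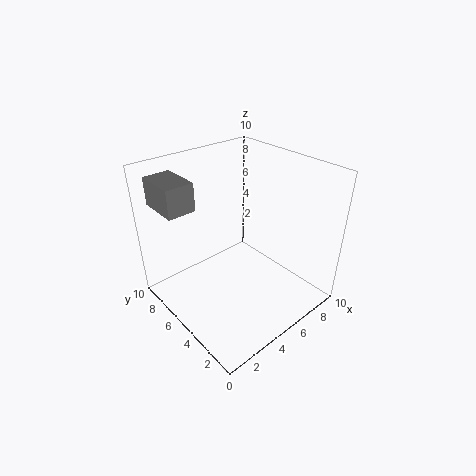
cx = 1; cy = 7; cz = 7; w = 2; h = 2; color = 'gray'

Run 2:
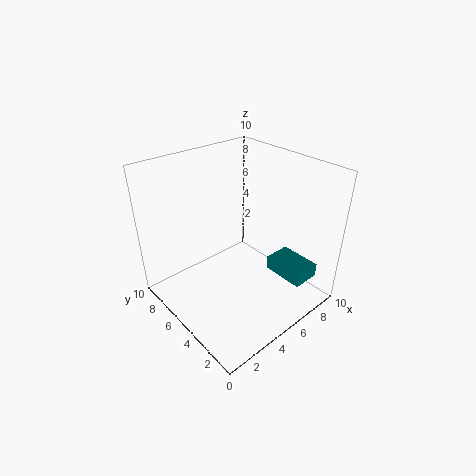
cx = 7; cy = 1; cz = 2; w = 2; h = 1; color = 'teal'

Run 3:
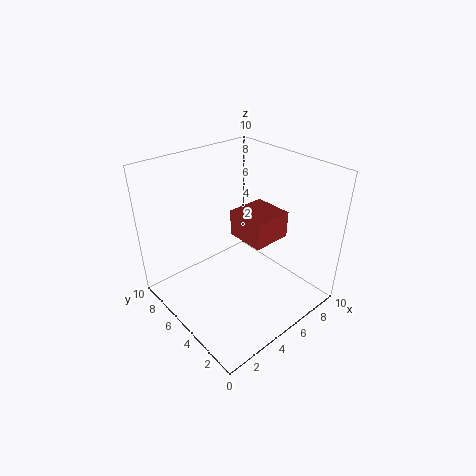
cx = 6; cy = 4; cz = 4; w = 3; h = 2; color = 'brown'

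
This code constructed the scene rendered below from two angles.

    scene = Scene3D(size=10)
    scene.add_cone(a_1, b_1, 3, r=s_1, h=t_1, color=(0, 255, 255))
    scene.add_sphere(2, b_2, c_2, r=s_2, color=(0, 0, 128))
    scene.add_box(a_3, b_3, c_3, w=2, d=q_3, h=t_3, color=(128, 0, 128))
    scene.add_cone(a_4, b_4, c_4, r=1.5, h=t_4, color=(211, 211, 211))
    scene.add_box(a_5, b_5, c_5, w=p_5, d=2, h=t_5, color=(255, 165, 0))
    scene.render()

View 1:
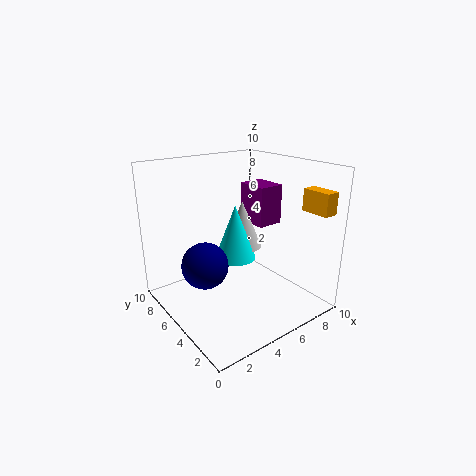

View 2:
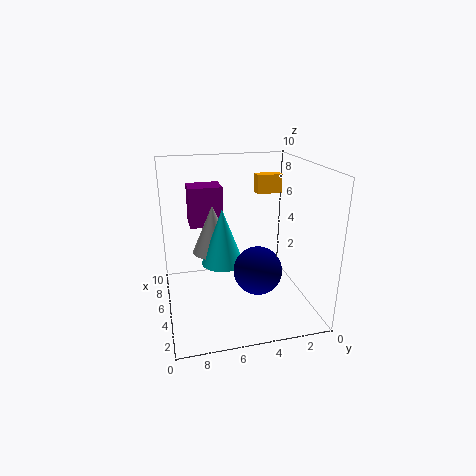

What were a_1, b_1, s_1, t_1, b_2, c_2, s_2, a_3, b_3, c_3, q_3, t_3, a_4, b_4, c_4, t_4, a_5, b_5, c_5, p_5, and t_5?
a_1 = 5.5, b_1 = 6, s_1 = 1.5, t_1 = 4, b_2 = 4.5, c_2 = 4, s_2 = 1.5, a_3 = 7.5, b_3 = 5.5, c_3 = 5, q_3 = 2.5, t_3 = 3, a_4 = 6.5, b_4 = 6.5, c_4 = 3.5, t_4 = 3.5, a_5 = 8.5, b_5 = 0.5, c_5 = 7, p_5 = 1, t_5 = 1.5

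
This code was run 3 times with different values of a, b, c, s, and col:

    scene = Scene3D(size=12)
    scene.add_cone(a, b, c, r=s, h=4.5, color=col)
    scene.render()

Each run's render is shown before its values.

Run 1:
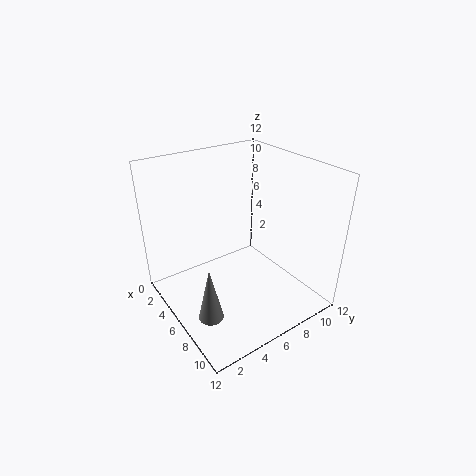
a = 8; b = 2; c = 1; s = 1; col = 'gray'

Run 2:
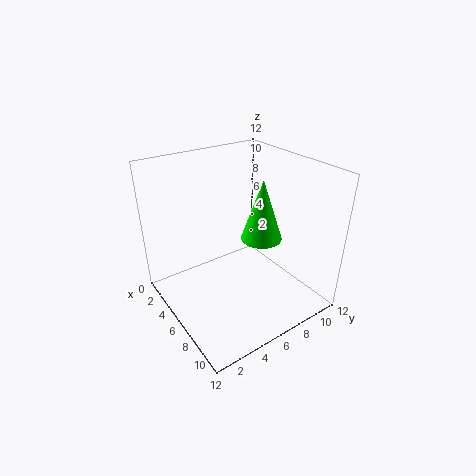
a = 9; b = 6; c = 7.5; s = 1.5; col = 'lime'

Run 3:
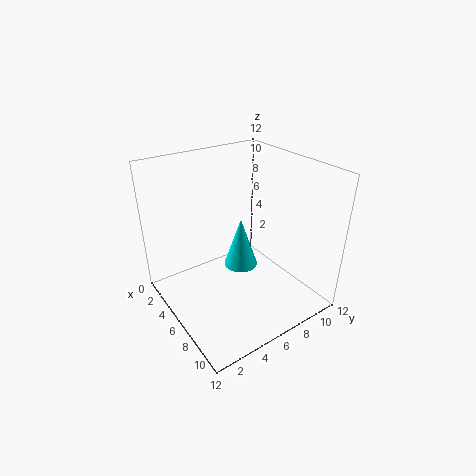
a = 5; b = 7; c = 2.5; s = 1.5; col = 'cyan'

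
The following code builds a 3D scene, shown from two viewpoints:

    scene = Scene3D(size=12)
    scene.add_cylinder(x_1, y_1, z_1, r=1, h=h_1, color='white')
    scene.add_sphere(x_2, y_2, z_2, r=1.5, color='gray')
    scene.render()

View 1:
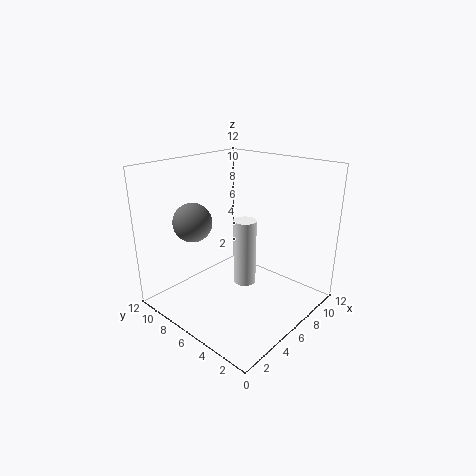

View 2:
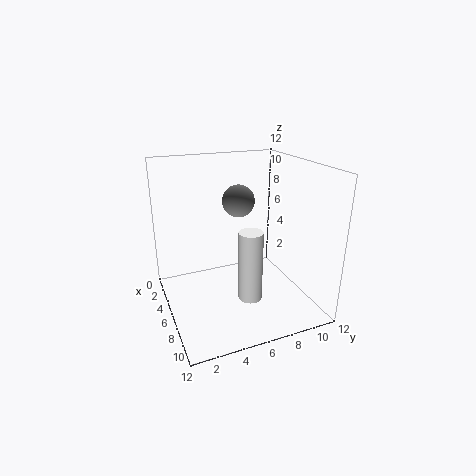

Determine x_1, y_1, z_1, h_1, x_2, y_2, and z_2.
x_1 = 7.5, y_1 = 6.5, z_1 = 1, h_1 = 6, x_2 = 2.5, y_2 = 7.5, z_2 = 8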